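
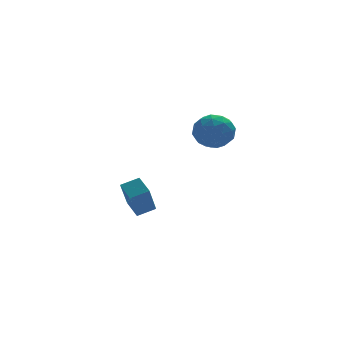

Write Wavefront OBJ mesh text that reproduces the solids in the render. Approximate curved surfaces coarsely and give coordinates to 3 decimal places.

v 2.807 -0.505 3.816
v 3.514 -0.661 2.886
v 2.946 -2.359 4.234
v 3.653 -2.515 3.304
v 4.032 -1.903 4.236
v 3.946 -0.757 3.978
v 2.514 -2.263 3.142
v 2.428 -1.117 2.884
v 3.333 -1.748 2.47
v 4.271 -1.525 3.146
v 2.189 -1.495 3.974
v 3.127 -1.272 4.65
v 3.148 -0.42 3.314
v 3.312 -2.6 3.806
v 3.535 -2.24 4.353
v 3.95 -2.332 3.807
v 3.402 -0.477 3.956
v 3.818 -0.569 3.41
v 4.122 -1.298 4.203
v 2.642 -2.451 3.71
v 3.058 -2.543 3.164
v 2.51 -0.688 3.313
v 2.925 -0.78 2.767
v 2.338 -1.722 2.917
v 3.457 -1.151 2.524
v 3.539 -2.241 2.769
v 2.869 -2.093 2.674
v 2.819 -1.419 2.522
v 4.009 -1.02 2.921
v 4.09 -2.11 3.167
v 4.313 -1.75 3.714
v 4.263 -1.076 3.562
v 3.902 -1.659 2.676
v 2.37 -0.91 3.953
v 2.451 -2 4.199
v 2.197 -1.944 3.558
v 2.147 -1.27 3.406
v 2.921 -0.779 4.351
v 3.003 -1.869 4.596
v 3.641 -1.601 4.598
v 3.591 -0.927 4.446
v 2.558 -1.361 4.444
v 1.034 2.501 -1.893
v 0.828 3.653 -1.349
v -0.035 2.498 -2.291
v -0.24 3.65 -1.747
v 1.7 3.47 -3.693
v 1.495 4.622 -3.149
v 0.632 3.467 -4.091
v 0.426 4.619 -3.547
f 1 38 17
f 38 12 41
f 17 41 6
f 38 41 17
f 1 17 13
f 17 6 18
f 13 18 2
f 17 18 13
f 1 13 22
f 13 2 23
f 22 23 8
f 13 23 22
f 1 22 34
f 22 8 37
f 34 37 11
f 22 37 34
f 1 34 38
f 34 11 42
f 38 42 12
f 34 42 38
f 2 18 29
f 18 6 32
f 29 32 10
f 18 32 29
f 6 41 19
f 41 12 40
f 19 40 5
f 41 40 19
f 12 42 39
f 42 11 35
f 39 35 3
f 42 35 39
f 11 37 36
f 37 8 24
f 36 24 7
f 37 24 36
f 8 23 28
f 23 2 25
f 28 25 9
f 23 25 28
f 4 30 16
f 30 10 31
f 16 31 5
f 30 31 16
f 4 16 14
f 16 5 15
f 14 15 3
f 16 15 14
f 4 14 21
f 14 3 20
f 21 20 7
f 14 20 21
f 4 21 26
f 21 7 27
f 26 27 9
f 21 27 26
f 4 26 30
f 26 9 33
f 30 33 10
f 26 33 30
f 5 31 19
f 31 10 32
f 19 32 6
f 31 32 19
f 3 15 39
f 15 5 40
f 39 40 12
f 15 40 39
f 7 20 36
f 20 3 35
f 36 35 11
f 20 35 36
f 9 27 28
f 27 7 24
f 28 24 8
f 27 24 28
f 10 33 29
f 33 9 25
f 29 25 2
f 33 25 29
f 44 46 43
f 47 44 43
f 43 46 45
f 45 47 43
f 44 50 46
f 48 44 47
f 48 50 44
f 46 50 45
f 49 47 45
f 45 50 49
f 49 48 47
f 50 48 49



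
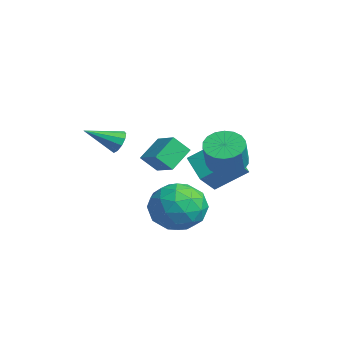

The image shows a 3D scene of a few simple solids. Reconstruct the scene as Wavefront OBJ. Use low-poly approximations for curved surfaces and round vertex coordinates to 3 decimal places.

v 3.246 2.208 -0.212
v 3.724 2.909 -0.267
v 4.471 2.493 0.916
v 3.994 1.792 0.972
v 3.437 3.02 -0.047
v 4.184 2.604 1.137
v 3.112 2.97 0.141
v 3.859 2.554 1.324
v 2.814 2.769 0.259
v 3.561 2.353 1.442
v 2.601 2.457 0.283
v 3.349 2.041 1.466
v 2.517 2.095 0.21
v 3.264 1.68 1.393
v 2.576 1.756 0.053
v 3.324 1.341 1.236
v 2.769 1.507 -0.156
v 3.516 1.091 1.027
v 3.056 1.396 -0.377
v 3.803 0.98 0.807
v 3.381 1.446 -0.564
v 4.128 1.03 0.619
v 3.679 1.647 -0.682
v 4.426 1.231 0.501
v 3.891 1.959 -0.706
v 4.639 1.543 0.477
v 3.976 2.32 -0.633
v 4.723 1.905 0.55
v 3.916 2.659 -0.476
v 4.664 2.244 0.707
v -1.352 -0.787 -0.414
v -1.162 -0.541 0.111
v -1.548 -2.233 0.334
v -1.537 -0.5 0.092
v -1.841 -0.569 -0.121
v -1.958 -0.721 -0.445
v -1.844 -0.898 -0.758
v -1.542 -1.033 -0.939
v -1.168 -1.074 -0.92
v -0.864 -1.005 -0.708
v -0.747 -0.853 -0.384
v -0.861 -0.676 -0.071
v 0.042 2.292 -1.788
v 0.573 1.476 -0.912
v 0.469 3.609 -0.818
v 1 2.792 0.058
v 1.36 2.388 -2.498
v 1.891 1.571 -1.622
v 1.787 3.704 -1.528
v 2.318 2.888 -0.652
v 0.988 0.067 -1.275
v 0.874 -0.605 -0.544
v 0.474 0.993 -0.504
v 0.36 0.32 0.227
v 2.12 0.34 -0.847
v 2.006 -0.333 -0.116
v 1.606 1.265 -0.076
v 1.492 0.593 0.655
v 2.882 1.018 -1.882
v 3.671 1.136 -2.861
v 3.309 -0.976 -1.779
v 4.098 -0.858 -2.758
v 4.39 -0.338 -1.645
v 4.126 0.894 -1.709
v 2.854 -0.734 -2.931
v 2.59 0.498 -2.995
v 3.653 0.054 -3.509
v 4.602 0.298 -2.714
v 2.378 -0.138 -1.926
v 3.327 0.106 -1.131
v 3.239 1.252 -2.381
v 3.741 -1.092 -2.259
v 3.913 -0.787 -1.606
v 4.376 -0.717 -2.181
v 3.507 1.11 -1.704
v 3.97 1.179 -2.279
v 4.393 0.312 -1.564
v 3.01 -1.019 -2.361
v 3.473 -0.95 -2.936
v 2.604 0.877 -2.459
v 3.067 0.947 -3.034
v 2.587 -0.152 -3.076
v 3.692 0.685 -3.336
v 3.943 -0.487 -3.276
v 3.212 -0.414 -3.378
v 3.057 0.31 -3.415
v 4.25 0.829 -2.869
v 4.501 -0.343 -2.809
v 4.673 -0.038 -2.155
v 4.518 0.686 -2.192
v 4.24 0.193 -3.25
v 2.479 0.503 -1.831
v 2.73 -0.669 -1.771
v 2.462 -0.526 -2.448
v 2.307 0.198 -2.485
v 3.037 0.647 -1.364
v 3.288 -0.525 -1.304
v 3.923 -0.15 -1.225
v 3.768 0.574 -1.262
v 2.74 -0.033 -1.39
f 2 1 5
f 2 5 3
f 3 5 6
f 3 6 4
f 5 1 7
f 5 7 6
f 6 7 8
f 6 8 4
f 7 1 9
f 7 9 8
f 8 9 10
f 8 10 4
f 9 1 11
f 9 11 10
f 10 11 12
f 10 12 4
f 11 1 13
f 11 13 12
f 12 13 14
f 12 14 4
f 13 1 15
f 13 15 14
f 14 15 16
f 14 16 4
f 15 1 17
f 15 17 16
f 16 17 18
f 16 18 4
f 17 1 19
f 17 19 18
f 18 19 20
f 18 20 4
f 19 1 21
f 19 21 20
f 20 21 22
f 20 22 4
f 21 1 23
f 21 23 22
f 22 23 24
f 22 24 4
f 23 1 25
f 23 25 24
f 24 25 26
f 24 26 4
f 25 1 27
f 25 27 26
f 26 27 28
f 26 28 4
f 27 1 29
f 27 29 28
f 28 29 30
f 28 30 4
f 29 1 2
f 29 2 30
f 30 2 3
f 30 3 4
f 32 31 34
f 32 34 33
f 34 31 35
f 34 35 33
f 35 31 36
f 35 36 33
f 36 31 37
f 36 37 33
f 37 31 38
f 37 38 33
f 38 31 39
f 38 39 33
f 39 31 40
f 39 40 33
f 40 31 41
f 40 41 33
f 41 31 42
f 41 42 33
f 42 31 32
f 42 32 33
f 44 46 43
f 47 44 43
f 43 46 45
f 45 47 43
f 44 50 46
f 48 44 47
f 48 50 44
f 46 50 45
f 49 47 45
f 45 50 49
f 49 48 47
f 50 48 49
f 52 54 51
f 55 52 51
f 51 54 53
f 53 55 51
f 52 58 54
f 56 52 55
f 56 58 52
f 54 58 53
f 57 55 53
f 53 58 57
f 57 56 55
f 58 56 57
f 59 96 75
f 96 70 99
f 75 99 64
f 96 99 75
f 59 75 71
f 75 64 76
f 71 76 60
f 75 76 71
f 59 71 80
f 71 60 81
f 80 81 66
f 71 81 80
f 59 80 92
f 80 66 95
f 92 95 69
f 80 95 92
f 59 92 96
f 92 69 100
f 96 100 70
f 92 100 96
f 60 76 87
f 76 64 90
f 87 90 68
f 76 90 87
f 64 99 77
f 99 70 98
f 77 98 63
f 99 98 77
f 70 100 97
f 100 69 93
f 97 93 61
f 100 93 97
f 69 95 94
f 95 66 82
f 94 82 65
f 95 82 94
f 66 81 86
f 81 60 83
f 86 83 67
f 81 83 86
f 62 88 74
f 88 68 89
f 74 89 63
f 88 89 74
f 62 74 72
f 74 63 73
f 72 73 61
f 74 73 72
f 62 72 79
f 72 61 78
f 79 78 65
f 72 78 79
f 62 79 84
f 79 65 85
f 84 85 67
f 79 85 84
f 62 84 88
f 84 67 91
f 88 91 68
f 84 91 88
f 63 89 77
f 89 68 90
f 77 90 64
f 89 90 77
f 61 73 97
f 73 63 98
f 97 98 70
f 73 98 97
f 65 78 94
f 78 61 93
f 94 93 69
f 78 93 94
f 67 85 86
f 85 65 82
f 86 82 66
f 85 82 86
f 68 91 87
f 91 67 83
f 87 83 60
f 91 83 87



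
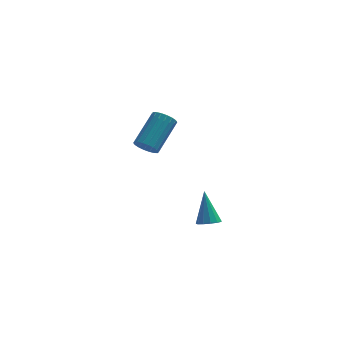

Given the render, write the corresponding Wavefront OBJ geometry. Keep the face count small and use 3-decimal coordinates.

v -3.492 2.957 -1.231
v -2.915 2.92 -1.625
v -1.971 4.386 -0.384
v -2.548 4.423 0.011
v -3.08 3.144 -1.765
v -2.137 4.61 -0.523
v -3.326 3.332 -1.799
v -2.383 4.798 -0.557
v -3.606 3.445 -1.72
v -2.663 4.911 -0.478
v -3.863 3.461 -1.544
v -2.919 4.927 -0.303
v -4.046 3.378 -1.306
v -3.103 4.844 -0.065
v -4.119 3.211 -1.054
v -3.176 4.677 0.188
v -4.069 2.994 -0.836
v -3.125 4.46 0.405
v -3.903 2.77 -0.697
v -2.96 4.236 0.545
v -3.657 2.582 -0.663
v -2.714 4.048 0.579
v -3.377 2.469 -0.742
v -2.434 3.935 0.5
v -3.121 2.453 -0.917
v -2.177 3.919 0.324
v -2.937 2.536 -1.155
v -1.994 4.002 0.086
v -2.864 2.703 -1.408
v -1.921 4.169 -0.166
v -0.551 -2.69 -2.79
v -0.166 -3.088 -2.511
v -0.749 -1.77 -1.21
v 0.033 -2.83 -2.636
v 0.047 -2.527 -2.81
v -0.129 -2.277 -2.978
v -0.439 -2.157 -3.087
v -0.785 -2.207 -3.101
v -1.056 -2.41 -3.017
v -1.167 -2.702 -2.86
v -1.083 -2.991 -2.682
v -0.829 -3.183 -2.538
v -0.488 -3.22 -2.474
f 2 1 5
f 2 5 3
f 3 5 6
f 3 6 4
f 5 1 7
f 5 7 6
f 6 7 8
f 6 8 4
f 7 1 9
f 7 9 8
f 8 9 10
f 8 10 4
f 9 1 11
f 9 11 10
f 10 11 12
f 10 12 4
f 11 1 13
f 11 13 12
f 12 13 14
f 12 14 4
f 13 1 15
f 13 15 14
f 14 15 16
f 14 16 4
f 15 1 17
f 15 17 16
f 16 17 18
f 16 18 4
f 17 1 19
f 17 19 18
f 18 19 20
f 18 20 4
f 19 1 21
f 19 21 20
f 20 21 22
f 20 22 4
f 21 1 23
f 21 23 22
f 22 23 24
f 22 24 4
f 23 1 25
f 23 25 24
f 24 25 26
f 24 26 4
f 25 1 27
f 25 27 26
f 26 27 28
f 26 28 4
f 27 1 29
f 27 29 28
f 28 29 30
f 28 30 4
f 29 1 2
f 29 2 30
f 30 2 3
f 30 3 4
f 32 31 34
f 32 34 33
f 34 31 35
f 34 35 33
f 35 31 36
f 35 36 33
f 36 31 37
f 36 37 33
f 37 31 38
f 37 38 33
f 38 31 39
f 38 39 33
f 39 31 40
f 39 40 33
f 40 31 41
f 40 41 33
f 41 31 42
f 41 42 33
f 42 31 43
f 42 43 33
f 43 31 32
f 43 32 33



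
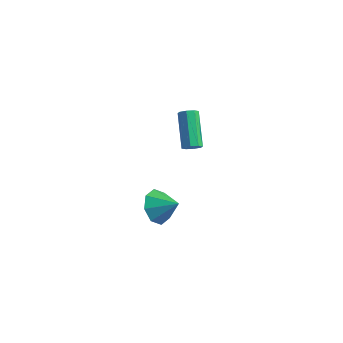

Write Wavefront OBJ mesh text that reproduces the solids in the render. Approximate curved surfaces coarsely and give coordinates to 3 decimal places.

v 0.333 1.825 2.001
v 0.804 2.068 2.106
v -0.202 3.479 3.345
v -0.673 3.235 3.239
v 0.615 2.225 1.773
v -0.391 3.636 3.012
v 0.261 2.148 1.574
v -0.745 3.559 2.813
v -0.051 1.881 1.625
v -1.056 3.292 2.864
v -0.138 1.581 1.895
v -1.144 2.992 3.134
v 0.051 1.424 2.228
v -0.955 2.835 3.467
v 0.405 1.501 2.427
v -0.601 2.912 3.666
v 0.716 1.768 2.376
v -0.289 3.179 3.615
v 1.417 -3.594 2.629
v 1.955 -3.395 1.811
v 2.503 -3.486 3.371
v 1.671 -2.763 2.135
v 1.238 -2.618 2.749
v 0.909 -3.044 3.293
v 0.878 -3.793 3.448
v 1.162 -4.425 3.123
v 1.596 -4.571 2.51
v 1.924 -4.144 1.966
f 2 1 5
f 2 5 3
f 3 5 6
f 3 6 4
f 5 1 7
f 5 7 6
f 6 7 8
f 6 8 4
f 7 1 9
f 7 9 8
f 8 9 10
f 8 10 4
f 9 1 11
f 9 11 10
f 10 11 12
f 10 12 4
f 11 1 13
f 11 13 12
f 12 13 14
f 12 14 4
f 13 1 15
f 13 15 14
f 14 15 16
f 14 16 4
f 15 1 17
f 15 17 16
f 16 17 18
f 16 18 4
f 17 1 2
f 17 2 18
f 18 2 3
f 18 3 4
f 20 19 22
f 20 22 21
f 22 19 23
f 22 23 21
f 23 19 24
f 23 24 21
f 24 19 25
f 24 25 21
f 25 19 26
f 25 26 21
f 26 19 27
f 26 27 21
f 27 19 28
f 27 28 21
f 28 19 20
f 28 20 21



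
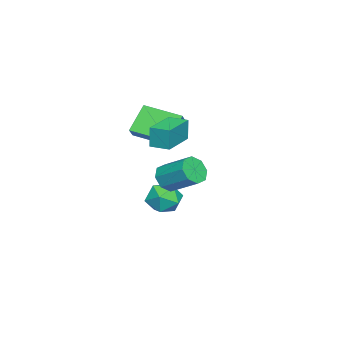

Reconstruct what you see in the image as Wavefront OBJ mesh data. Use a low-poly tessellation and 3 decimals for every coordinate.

v 2.217 -1.792 2.442
v 2.183 -1.789 3.582
v 2.318 -0.817 2.442
v 2.284 -0.814 3.582
v 4.076 -1.986 2.498
v 4.042 -1.983 3.638
v 4.177 -1.011 2.498
v 4.143 -1.008 3.638
v -0.929 -2.674 -2.377
v -0.061 -3.075 -2.732
v -1.739 -3.265 -3.688
v -0.871 -3.666 -4.043
v -1.305 -4.051 -3.204
v -0.804 -3.686 -2.394
v -0.996 -2.654 -4.026
v -0.495 -2.289 -3.216
v -0.102 -3.063 -3.751
v -0.294 -3.926 -3.244
v -1.506 -2.414 -3.176
v -1.698 -3.277 -2.669
v 0.428 -3.5 3.103
v 1.1 -3.404 3.694
v 0.498 -1.59 2.714
v 1.17 -1.494 3.305
v 1.53 -3.786 1.895
v 2.202 -3.69 2.486
v 1.6 -1.876 1.506
v 2.272 -1.78 2.097
v -2.094 -3.877 1.11
v -1.728 -3.776 0.583
v -1.606 -2.923 1.63
v -2.165 -3.54 0.559
v -2.56 -3.501 0.858
v -2.682 -3.682 1.305
v -2.46 -3.977 1.638
v -2.023 -4.214 1.661
v -1.627 -4.253 1.362
v -1.505 -4.071 0.915
v 3.186 -1.466 0.225
v 3.946 -1.51 -0.02
v 4.315 -0.098 0.87
v 3.554 -0.054 1.115
v 3.597 -1.18 -0.399
v 3.965 0.232 0.491
v 3.006 -1.017 -0.413
v 3.375 0.395 0.478
v 2.521 -1.118 -0.053
v 2.89 0.295 0.838
v 2.425 -1.422 0.47
v 2.794 -0.01 1.36
v 2.775 -1.752 0.849
v 3.143 -0.34 1.739
v 3.365 -1.915 0.862
v 3.734 -0.503 1.753
v 3.85 -1.815 0.502
v 4.219 -0.402 1.393
f 2 4 1
f 5 2 1
f 1 4 3
f 3 5 1
f 2 8 4
f 6 2 5
f 6 8 2
f 4 8 3
f 7 5 3
f 3 8 7
f 7 6 5
f 8 6 7
f 9 20 14
f 9 14 10
f 9 10 16
f 9 16 19
f 9 19 20
f 10 14 18
f 14 20 13
f 20 19 11
f 19 16 15
f 16 10 17
f 12 18 13
f 12 13 11
f 12 11 15
f 12 15 17
f 12 17 18
f 13 18 14
f 11 13 20
f 15 11 19
f 17 15 16
f 18 17 10
f 22 24 21
f 25 22 21
f 21 24 23
f 23 25 21
f 22 28 24
f 26 22 25
f 26 28 22
f 24 28 23
f 27 25 23
f 23 28 27
f 27 26 25
f 28 26 27
f 30 29 32
f 30 32 31
f 32 29 33
f 32 33 31
f 33 29 34
f 33 34 31
f 34 29 35
f 34 35 31
f 35 29 36
f 35 36 31
f 36 29 37
f 36 37 31
f 37 29 38
f 37 38 31
f 38 29 30
f 38 30 31
f 40 39 43
f 40 43 41
f 41 43 44
f 41 44 42
f 43 39 45
f 43 45 44
f 44 45 46
f 44 46 42
f 45 39 47
f 45 47 46
f 46 47 48
f 46 48 42
f 47 39 49
f 47 49 48
f 48 49 50
f 48 50 42
f 49 39 51
f 49 51 50
f 50 51 52
f 50 52 42
f 51 39 53
f 51 53 52
f 52 53 54
f 52 54 42
f 53 39 55
f 53 55 54
f 54 55 56
f 54 56 42
f 55 39 40
f 55 40 56
f 56 40 41
f 56 41 42



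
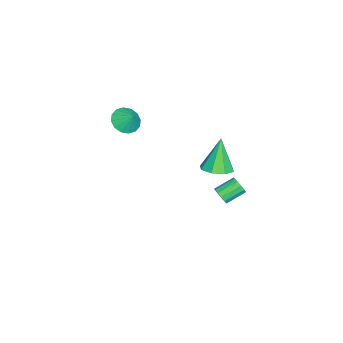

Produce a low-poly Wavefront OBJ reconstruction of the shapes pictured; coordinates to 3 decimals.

v -1.357 -3.994 2.715
v -0.686 -3.648 2.122
v -0.963 -3.406 3.505
v -1.069 -3.334 2.08
v -1.53 -3.197 2.208
v -1.944 -3.274 2.472
v -2.201 -3.543 2.801
v -2.231 -3.933 3.108
v -2.028 -4.34 3.309
v -1.645 -4.653 3.351
v -1.185 -4.79 3.223
v -0.771 -4.714 2.959
v -0.514 -4.445 2.63
v -0.483 -4.054 2.323
v 2.59 2.453 2.849
v 3.304 3.09 3.104
v 1.83 2.487 4.891
v 2.676 3.439 2.865
v 1.998 3.212 2.616
v 1.666 2.539 2.503
v 1.876 1.817 2.593
v 2.504 1.467 2.833
v 3.183 1.695 3.082
v 3.514 2.367 3.194
v -2.759 1.423 -4.278
v -2.433 1.347 -3.721
v -3.255 2.341 -3.104
v -3.581 2.417 -3.662
v -2.257 1.608 -3.908
v -3.08 2.602 -3.292
v -2.241 1.811 -4.213
v -3.064 2.805 -3.597
v -2.389 1.89 -4.539
v -3.212 2.884 -3.922
v -2.655 1.821 -4.781
v -3.477 2.815 -4.165
v -2.953 1.626 -4.864
v -3.776 2.62 -4.248
v -3.19 1.366 -4.761
v -4.012 2.36 -4.145
v -3.29 1.124 -4.505
v -4.112 2.118 -3.888
v -3.221 0.977 -4.177
v -4.044 1.971 -3.56
v -3.005 0.972 -3.881
v -3.828 1.966 -3.264
v -2.712 1.11 -3.711
v -3.534 2.104 -3.094
f 2 1 4
f 2 4 3
f 4 1 5
f 4 5 3
f 5 1 6
f 5 6 3
f 6 1 7
f 6 7 3
f 7 1 8
f 7 8 3
f 8 1 9
f 8 9 3
f 9 1 10
f 9 10 3
f 10 1 11
f 10 11 3
f 11 1 12
f 11 12 3
f 12 1 13
f 12 13 3
f 13 1 14
f 13 14 3
f 14 1 2
f 14 2 3
f 16 15 18
f 16 18 17
f 18 15 19
f 18 19 17
f 19 15 20
f 19 20 17
f 20 15 21
f 20 21 17
f 21 15 22
f 21 22 17
f 22 15 23
f 22 23 17
f 23 15 24
f 23 24 17
f 24 15 16
f 24 16 17
f 26 25 29
f 26 29 27
f 27 29 30
f 27 30 28
f 29 25 31
f 29 31 30
f 30 31 32
f 30 32 28
f 31 25 33
f 31 33 32
f 32 33 34
f 32 34 28
f 33 25 35
f 33 35 34
f 34 35 36
f 34 36 28
f 35 25 37
f 35 37 36
f 36 37 38
f 36 38 28
f 37 25 39
f 37 39 38
f 38 39 40
f 38 40 28
f 39 25 41
f 39 41 40
f 40 41 42
f 40 42 28
f 41 25 43
f 41 43 42
f 42 43 44
f 42 44 28
f 43 25 45
f 43 45 44
f 44 45 46
f 44 46 28
f 45 25 47
f 45 47 46
f 46 47 48
f 46 48 28
f 47 25 26
f 47 26 48
f 48 26 27
f 48 27 28



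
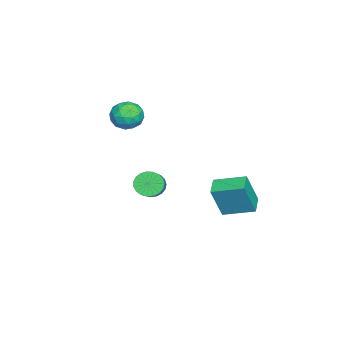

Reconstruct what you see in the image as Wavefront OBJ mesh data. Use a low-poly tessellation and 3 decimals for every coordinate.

v 0.907 2.213 -3.973
v 1.378 1.734 -2.185
v 0.826 3.828 -3.519
v 1.297 3.35 -1.731
v 1.923 2.33 -4.209
v 2.394 1.852 -2.421
v 1.842 3.946 -3.755
v 2.313 3.467 -1.967
v 3.243 -0.832 -1.828
v 3.561 -0.492 -2.39
v 4.595 -0.308 -1.694
v 4.277 -0.648 -1.132
v 3.424 -0.262 -2.247
v 4.458 -0.078 -1.551
v 3.255 -0.131 -2.031
v 4.289 0.053 -1.335
v 3.084 -0.121 -1.781
v 4.118 0.063 -1.084
v 2.941 -0.234 -1.538
v 3.975 -0.05 -0.842
v 2.85 -0.451 -1.346
v 3.884 -0.266 -0.649
v 2.827 -0.733 -1.237
v 3.861 -0.549 -0.54
v 2.876 -1.032 -1.23
v 3.91 -0.848 -0.534
v 2.988 -1.297 -1.327
v 4.022 -1.113 -0.63
v 3.145 -1.482 -1.51
v 4.178 -1.298 -0.814
v 3.318 -1.554 -1.749
v 4.352 -1.37 -1.052
v 3.479 -1.501 -2.001
v 4.512 -1.317 -1.304
v 3.598 -1.333 -2.223
v 4.632 -1.149 -1.527
v 3.657 -1.078 -2.377
v 4.691 -0.894 -1.681
v 3.644 -0.78 -2.436
v 4.677 -0.596 -1.74
v -0.737 -2.469 -0.069
v -0.194 -2.723 0.636
v -1.546 -3.717 0.104
v -1.003 -3.971 0.809
v -1.572 -3.247 0.9
v -1.072 -2.475 0.793
v -0.668 -3.965 -0.053
v -0.168 -3.193 -0.16
v -0.152 -3.647 0.646
v -0.71 -3.203 1.235
v -1.03 -3.237 -0.495
v -1.588 -2.793 0.094
v -0.395 -2.486 0.268
v -1.345 -3.954 0.472
v -1.68 -3.528 0.525
v -1.361 -3.677 0.94
v -0.911 -2.341 0.36
v -0.592 -2.49 0.775
v -1.401 -2.798 0.93
v -1.148 -3.95 -0.035
v -0.829 -4.099 0.38
v -0.379 -2.763 -0.2
v -0.06 -2.912 0.215
v -0.339 -3.642 -0.19
v -0.051 -3.179 0.689
v -0.526 -3.912 0.791
v -0.329 -3.909 0.284
v -0.035 -3.455 0.221
v -0.379 -2.918 1.035
v -0.854 -3.651 1.137
v -1.189 -3.226 1.19
v -0.895 -2.772 1.127
v -0.354 -3.461 1.041
v -0.886 -2.789 -0.397
v -1.361 -3.522 -0.295
v -0.845 -3.668 -0.387
v -0.551 -3.214 -0.45
v -1.214 -2.528 -0.051
v -1.689 -3.261 0.051
v -1.705 -2.985 0.519
v -1.411 -2.531 0.456
v -1.386 -2.979 -0.301
f 2 4 1
f 5 2 1
f 1 4 3
f 3 5 1
f 2 8 4
f 6 2 5
f 6 8 2
f 4 8 3
f 7 5 3
f 3 8 7
f 7 6 5
f 8 6 7
f 10 9 13
f 10 13 11
f 11 13 14
f 11 14 12
f 13 9 15
f 13 15 14
f 14 15 16
f 14 16 12
f 15 9 17
f 15 17 16
f 16 17 18
f 16 18 12
f 17 9 19
f 17 19 18
f 18 19 20
f 18 20 12
f 19 9 21
f 19 21 20
f 20 21 22
f 20 22 12
f 21 9 23
f 21 23 22
f 22 23 24
f 22 24 12
f 23 9 25
f 23 25 24
f 24 25 26
f 24 26 12
f 25 9 27
f 25 27 26
f 26 27 28
f 26 28 12
f 27 9 29
f 27 29 28
f 28 29 30
f 28 30 12
f 29 9 31
f 29 31 30
f 30 31 32
f 30 32 12
f 31 9 33
f 31 33 32
f 32 33 34
f 32 34 12
f 33 9 35
f 33 35 34
f 34 35 36
f 34 36 12
f 35 9 37
f 35 37 36
f 36 37 38
f 36 38 12
f 37 9 39
f 37 39 38
f 38 39 40
f 38 40 12
f 39 9 10
f 39 10 40
f 40 10 11
f 40 11 12
f 41 78 57
f 78 52 81
f 57 81 46
f 78 81 57
f 41 57 53
f 57 46 58
f 53 58 42
f 57 58 53
f 41 53 62
f 53 42 63
f 62 63 48
f 53 63 62
f 41 62 74
f 62 48 77
f 74 77 51
f 62 77 74
f 41 74 78
f 74 51 82
f 78 82 52
f 74 82 78
f 42 58 69
f 58 46 72
f 69 72 50
f 58 72 69
f 46 81 59
f 81 52 80
f 59 80 45
f 81 80 59
f 52 82 79
f 82 51 75
f 79 75 43
f 82 75 79
f 51 77 76
f 77 48 64
f 76 64 47
f 77 64 76
f 48 63 68
f 63 42 65
f 68 65 49
f 63 65 68
f 44 70 56
f 70 50 71
f 56 71 45
f 70 71 56
f 44 56 54
f 56 45 55
f 54 55 43
f 56 55 54
f 44 54 61
f 54 43 60
f 61 60 47
f 54 60 61
f 44 61 66
f 61 47 67
f 66 67 49
f 61 67 66
f 44 66 70
f 66 49 73
f 70 73 50
f 66 73 70
f 45 71 59
f 71 50 72
f 59 72 46
f 71 72 59
f 43 55 79
f 55 45 80
f 79 80 52
f 55 80 79
f 47 60 76
f 60 43 75
f 76 75 51
f 60 75 76
f 49 67 68
f 67 47 64
f 68 64 48
f 67 64 68
f 50 73 69
f 73 49 65
f 69 65 42
f 73 65 69



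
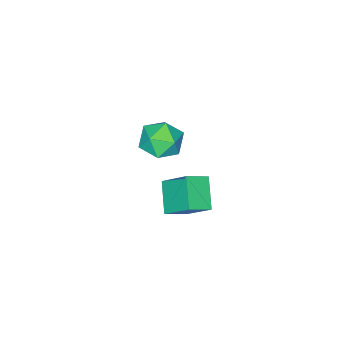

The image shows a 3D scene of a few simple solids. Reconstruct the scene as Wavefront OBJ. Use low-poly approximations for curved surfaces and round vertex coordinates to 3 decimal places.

v 3.557 1.687 -0.371
v 3.416 2.911 0.83
v 2.629 2.055 -0.855
v 2.488 3.279 0.345
v 4.392 2.641 -1.245
v 4.251 3.865 -0.045
v 3.464 3.009 -1.73
v 3.323 4.233 -0.529
v -0.923 -1.366 -2.745
v -0.221 -0.99 -3.51
v 0.161 -2.75 -2.43
v 0.863 -2.374 -3.195
v 0.731 -1.822 -2.248
v 0.06 -0.967 -2.443
v -0.12 -2.773 -3.497
v -0.791 -1.918 -3.692
v 0.275 -1.86 -3.975
v 0.801 -1.272 -3.202
v -0.861 -2.468 -2.738
v -0.335 -1.88 -1.965
f 2 4 1
f 5 2 1
f 1 4 3
f 3 5 1
f 2 8 4
f 6 2 5
f 6 8 2
f 4 8 3
f 7 5 3
f 3 8 7
f 7 6 5
f 8 6 7
f 9 20 14
f 9 14 10
f 9 10 16
f 9 16 19
f 9 19 20
f 10 14 18
f 14 20 13
f 20 19 11
f 19 16 15
f 16 10 17
f 12 18 13
f 12 13 11
f 12 11 15
f 12 15 17
f 12 17 18
f 13 18 14
f 11 13 20
f 15 11 19
f 17 15 16
f 18 17 10



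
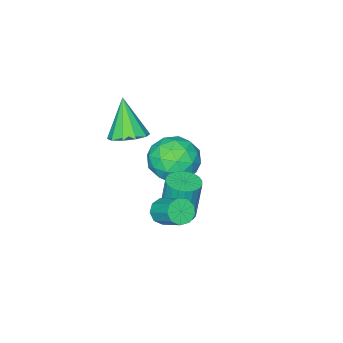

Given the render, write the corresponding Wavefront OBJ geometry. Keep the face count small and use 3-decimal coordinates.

v 3.575 3.055 1.863
v 3.822 2.765 2.231
v 3.931 3.715 2.906
v 3.685 4.005 2.537
v 4.064 2.902 1.999
v 4.174 3.852 2.673
v 4.077 3.111 1.703
v 4.187 4.061 2.377
v 3.856 3.293 1.482
v 3.965 4.243 2.156
v 3.503 3.365 1.439
v 3.612 4.314 2.113
v 3.184 3.291 1.594
v 3.293 4.241 2.269
v 3.048 3.107 1.876
v 3.157 4.057 2.55
v 3.159 2.899 2.151
v 3.268 3.848 2.825
v 3.464 2.764 2.291
v 3.574 3.713 2.966
v -0.706 0.249 -0.445
v 0.141 0.401 0.16
v -0.761 -1.381 0.04
v 0.086 -1.229 0.645
v -0.831 -0.783 0.902
v -0.797 0.225 0.602
v 0.177 -1.205 -0.402
v 0.211 -0.197 -0.702
v 0.686 -0.498 0.186
v 0.064 -0.237 0.992
v -0.684 -0.743 -0.792
v -1.306 -0.482 0.014
v -0.278 0.468 -0.185
v -0.342 -1.448 0.385
v -0.881 -1.185 0.536
v -0.383 -1.096 0.892
v -0.829 0.365 0.075
v -0.331 0.454 0.43
v -0.902 -0.242 0.867
v -0.289 -1.434 -0.23
v 0.209 -1.345 0.125
v -0.237 0.116 -0.692
v 0.261 0.205 -0.336
v 0.282 -0.738 -0.667
v 0.541 0.029 0.186
v 0.508 -0.929 0.471
v 0.562 -0.915 -0.144
v 0.582 -0.323 -0.321
v 0.175 0.182 0.66
v 0.142 -0.776 0.945
v -0.397 -0.513 1.096
v -0.377 0.079 0.92
v 0.495 -0.346 0.675
v -0.762 -0.204 -0.745
v -0.795 -1.162 -0.46
v -0.243 -1.059 -0.72
v -0.223 -0.467 -0.896
v -1.128 -0.051 -0.271
v -1.161 -1.009 0.014
v -1.202 -0.657 0.521
v -1.182 -0.065 0.344
v -1.115 -0.634 -0.475
v 1.88 1.971 0.002
v 2.515 2.014 0.067
v 2.335 2.132 1.743
v 1.7 2.089 1.678
v 2.445 2.27 0.041
v 2.265 2.388 1.718
v 2.277 2.473 0.009
v 2.097 2.591 1.685
v 2.04 2.59 -0.025
v 1.86 2.708 1.652
v 1.775 2.6 -0.054
v 1.595 2.718 1.623
v 1.529 2.501 -0.073
v 1.349 2.619 1.603
v 1.344 2.31 -0.08
v 1.164 2.428 1.597
v 1.251 2.061 -0.072
v 1.071 2.179 1.604
v 1.267 1.796 -0.052
v 1.087 1.914 1.625
v 1.389 1.562 -0.022
v 1.209 1.68 1.654
v 1.596 1.398 0.012
v 1.416 1.516 1.688
v 1.852 1.333 0.044
v 1.672 1.451 1.72
v 2.113 1.379 0.069
v 1.933 1.497 1.745
v 2.334 1.527 0.082
v 2.154 1.645 1.758
v 2.476 1.751 0.081
v 2.296 1.869 1.758
v 2.338 0.023 3.218
v 2.922 -0.427 3.157
v 1.962 -0.663 4.682
v 3.058 -0.047 3.37
v 2.92 0.361 3.525
v 2.559 0.639 3.563
v 2.114 0.682 3.469
v 1.754 0.473 3.279
v 1.617 0.093 3.066
v 1.755 -0.314 2.91
v 2.116 -0.593 2.873
v 2.562 -0.636 2.967
f 2 1 5
f 2 5 3
f 3 5 6
f 3 6 4
f 5 1 7
f 5 7 6
f 6 7 8
f 6 8 4
f 7 1 9
f 7 9 8
f 8 9 10
f 8 10 4
f 9 1 11
f 9 11 10
f 10 11 12
f 10 12 4
f 11 1 13
f 11 13 12
f 12 13 14
f 12 14 4
f 13 1 15
f 13 15 14
f 14 15 16
f 14 16 4
f 15 1 17
f 15 17 16
f 16 17 18
f 16 18 4
f 17 1 19
f 17 19 18
f 18 19 20
f 18 20 4
f 19 1 2
f 19 2 20
f 20 2 3
f 20 3 4
f 21 58 37
f 58 32 61
f 37 61 26
f 58 61 37
f 21 37 33
f 37 26 38
f 33 38 22
f 37 38 33
f 21 33 42
f 33 22 43
f 42 43 28
f 33 43 42
f 21 42 54
f 42 28 57
f 54 57 31
f 42 57 54
f 21 54 58
f 54 31 62
f 58 62 32
f 54 62 58
f 22 38 49
f 38 26 52
f 49 52 30
f 38 52 49
f 26 61 39
f 61 32 60
f 39 60 25
f 61 60 39
f 32 62 59
f 62 31 55
f 59 55 23
f 62 55 59
f 31 57 56
f 57 28 44
f 56 44 27
f 57 44 56
f 28 43 48
f 43 22 45
f 48 45 29
f 43 45 48
f 24 50 36
f 50 30 51
f 36 51 25
f 50 51 36
f 24 36 34
f 36 25 35
f 34 35 23
f 36 35 34
f 24 34 41
f 34 23 40
f 41 40 27
f 34 40 41
f 24 41 46
f 41 27 47
f 46 47 29
f 41 47 46
f 24 46 50
f 46 29 53
f 50 53 30
f 46 53 50
f 25 51 39
f 51 30 52
f 39 52 26
f 51 52 39
f 23 35 59
f 35 25 60
f 59 60 32
f 35 60 59
f 27 40 56
f 40 23 55
f 56 55 31
f 40 55 56
f 29 47 48
f 47 27 44
f 48 44 28
f 47 44 48
f 30 53 49
f 53 29 45
f 49 45 22
f 53 45 49
f 64 63 67
f 64 67 65
f 65 67 68
f 65 68 66
f 67 63 69
f 67 69 68
f 68 69 70
f 68 70 66
f 69 63 71
f 69 71 70
f 70 71 72
f 70 72 66
f 71 63 73
f 71 73 72
f 72 73 74
f 72 74 66
f 73 63 75
f 73 75 74
f 74 75 76
f 74 76 66
f 75 63 77
f 75 77 76
f 76 77 78
f 76 78 66
f 77 63 79
f 77 79 78
f 78 79 80
f 78 80 66
f 79 63 81
f 79 81 80
f 80 81 82
f 80 82 66
f 81 63 83
f 81 83 82
f 82 83 84
f 82 84 66
f 83 63 85
f 83 85 84
f 84 85 86
f 84 86 66
f 85 63 87
f 85 87 86
f 86 87 88
f 86 88 66
f 87 63 89
f 87 89 88
f 88 89 90
f 88 90 66
f 89 63 91
f 89 91 90
f 90 91 92
f 90 92 66
f 91 63 93
f 91 93 92
f 92 93 94
f 92 94 66
f 93 63 64
f 93 64 94
f 94 64 65
f 94 65 66
f 96 95 98
f 96 98 97
f 98 95 99
f 98 99 97
f 99 95 100
f 99 100 97
f 100 95 101
f 100 101 97
f 101 95 102
f 101 102 97
f 102 95 103
f 102 103 97
f 103 95 104
f 103 104 97
f 104 95 105
f 104 105 97
f 105 95 106
f 105 106 97
f 106 95 96
f 106 96 97



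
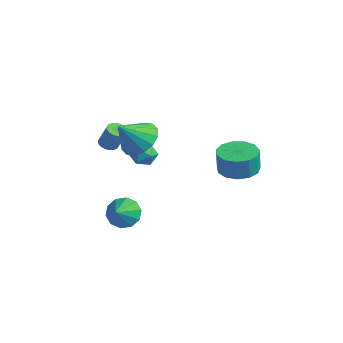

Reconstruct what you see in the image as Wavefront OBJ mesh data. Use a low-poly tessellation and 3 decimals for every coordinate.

v -2.458 1.022 -0.385
v -1.872 0.798 0.057
v -2.188 0.122 -1.197
v -1.602 -0.102 -0.755
v -2.325 -0.206 -0.517
v -2.491 0.351 -0.015
v -1.569 0.569 -1.125
v -1.735 1.126 -0.623
v -1.323 0.519 -0.4
v -1.79 0.039 -0.024
v -2.27 0.881 -1.116
v -2.737 0.401 -0.74
v -2.176 -1.394 0.612
v -1.726 -1.586 0.409
v -1.133 -1.417 1.565
v -1.584 -1.226 1.768
v -1.708 -1.355 0.366
v -1.116 -1.186 1.522
v -1.784 -1.131 0.372
v -1.191 -0.962 1.528
v -1.937 -0.96 0.426
v -1.344 -0.791 1.582
v -2.137 -0.875 0.516
v -1.545 -0.706 1.672
v -2.345 -0.892 0.625
v -1.753 -0.724 1.781
v -2.52 -1.009 0.732
v -1.928 -0.841 1.888
v -2.627 -1.203 0.815
v -2.034 -1.034 1.971
v -2.644 -1.434 0.858
v -2.052 -1.265 2.014
v -2.569 -1.658 0.852
v -1.976 -1.489 2.008
v -2.416 -1.829 0.798
v -1.823 -1.66 1.954
v -2.215 -1.914 0.708
v -1.623 -1.745 1.864
v -2.007 -1.896 0.599
v -1.415 -1.728 1.755
v -1.832 -1.779 0.492
v -1.24 -1.611 1.648
v 1.687 3.548 -0.706
v 2.528 2.943 -0.877
v 2.674 2.787 0.396
v 1.833 3.392 0.566
v 2.728 3.497 -0.832
v 2.874 3.342 0.441
v 2.598 4.068 -0.747
v 2.744 3.912 0.525
v 2.179 4.474 -0.649
v 2.325 4.318 0.623
v 1.603 4.586 -0.569
v 1.749 4.43 0.703
v 1.054 4.368 -0.533
v 1.2 4.212 0.739
v 0.706 3.89 -0.552
v 0.852 3.734 0.72
v 0.67 3.303 -0.62
v 0.815 3.147 0.653
v 0.956 2.794 -0.715
v 1.102 2.638 0.558
v 1.475 2.525 -0.807
v 1.62 2.369 0.465
v 2.061 2.58 -0.867
v 2.206 2.424 0.405
v -1.251 -1.127 -3.846
v -0.935 -1.476 -4.66
v -0.729 -1.853 -3.334
v -0.556 -1.075 -4.478
v -0.443 -0.694 -4.055
v -0.638 -0.479 -3.552
v -1.066 -0.511 -3.161
v -1.566 -0.778 -3.032
v -1.945 -1.179 -3.215
v -2.058 -1.56 -3.638
v -1.864 -1.776 -4.141
v -1.435 -1.744 -4.532
v 0.748 -1.338 2.179
v 1.392 -1.958 1.555
v 0.772 -2.502 3.361
v 1.745 -1.641 1.86
v 1.832 -1.243 2.25
v 1.628 -0.87 2.621
v 1.188 -0.623 2.874
v 0.63 -0.567 2.94
v 0.104 -0.717 2.802
v -0.249 -1.034 2.497
v -0.335 -1.433 2.107
v -0.131 -1.805 1.736
v 0.308 -2.053 1.483
v 0.866 -2.109 1.417
f 1 12 6
f 1 6 2
f 1 2 8
f 1 8 11
f 1 11 12
f 2 6 10
f 6 12 5
f 12 11 3
f 11 8 7
f 8 2 9
f 4 10 5
f 4 5 3
f 4 3 7
f 4 7 9
f 4 9 10
f 5 10 6
f 3 5 12
f 7 3 11
f 9 7 8
f 10 9 2
f 14 13 17
f 14 17 15
f 15 17 18
f 15 18 16
f 17 13 19
f 17 19 18
f 18 19 20
f 18 20 16
f 19 13 21
f 19 21 20
f 20 21 22
f 20 22 16
f 21 13 23
f 21 23 22
f 22 23 24
f 22 24 16
f 23 13 25
f 23 25 24
f 24 25 26
f 24 26 16
f 25 13 27
f 25 27 26
f 26 27 28
f 26 28 16
f 27 13 29
f 27 29 28
f 28 29 30
f 28 30 16
f 29 13 31
f 29 31 30
f 30 31 32
f 30 32 16
f 31 13 33
f 31 33 32
f 32 33 34
f 32 34 16
f 33 13 35
f 33 35 34
f 34 35 36
f 34 36 16
f 35 13 37
f 35 37 36
f 36 37 38
f 36 38 16
f 37 13 39
f 37 39 38
f 38 39 40
f 38 40 16
f 39 13 41
f 39 41 40
f 40 41 42
f 40 42 16
f 41 13 14
f 41 14 42
f 42 14 15
f 42 15 16
f 44 43 47
f 44 47 45
f 45 47 48
f 45 48 46
f 47 43 49
f 47 49 48
f 48 49 50
f 48 50 46
f 49 43 51
f 49 51 50
f 50 51 52
f 50 52 46
f 51 43 53
f 51 53 52
f 52 53 54
f 52 54 46
f 53 43 55
f 53 55 54
f 54 55 56
f 54 56 46
f 55 43 57
f 55 57 56
f 56 57 58
f 56 58 46
f 57 43 59
f 57 59 58
f 58 59 60
f 58 60 46
f 59 43 61
f 59 61 60
f 60 61 62
f 60 62 46
f 61 43 63
f 61 63 62
f 62 63 64
f 62 64 46
f 63 43 65
f 63 65 64
f 64 65 66
f 64 66 46
f 65 43 44
f 65 44 66
f 66 44 45
f 66 45 46
f 68 67 70
f 68 70 69
f 70 67 71
f 70 71 69
f 71 67 72
f 71 72 69
f 72 67 73
f 72 73 69
f 73 67 74
f 73 74 69
f 74 67 75
f 74 75 69
f 75 67 76
f 75 76 69
f 76 67 77
f 76 77 69
f 77 67 78
f 77 78 69
f 78 67 68
f 78 68 69
f 80 79 82
f 80 82 81
f 82 79 83
f 82 83 81
f 83 79 84
f 83 84 81
f 84 79 85
f 84 85 81
f 85 79 86
f 85 86 81
f 86 79 87
f 86 87 81
f 87 79 88
f 87 88 81
f 88 79 89
f 88 89 81
f 89 79 90
f 89 90 81
f 90 79 91
f 90 91 81
f 91 79 92
f 91 92 81
f 92 79 80
f 92 80 81



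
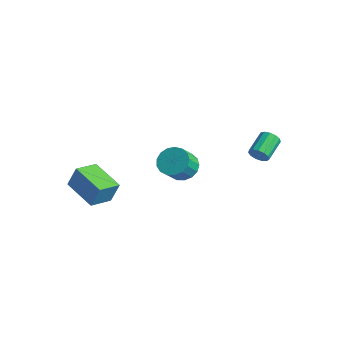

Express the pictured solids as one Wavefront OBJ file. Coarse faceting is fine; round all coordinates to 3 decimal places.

v -2.08 -4.063 -0.901
v -1.772 -3.752 0.259
v -2.21 -2.815 -1.202
v -1.901 -2.504 -0.042
v -0.279 -3.996 -1.398
v 0.03 -3.685 -0.238
v -0.408 -2.748 -1.699
v -0.1 -2.437 -0.539
v 4.186 2.468 1.851
v 4.444 2.75 1.47
v 3.972 3.854 1.968
v 3.714 3.572 2.349
v 4.169 2.684 1.356
v 3.698 3.788 1.854
v 3.9 2.549 1.4
v 3.428 3.654 1.898
v 3.721 2.389 1.587
v 3.25 3.493 2.085
v 3.69 2.253 1.858
v 3.219 3.358 2.356
v 3.816 2.186 2.126
v 3.345 3.29 2.624
v 4.06 2.208 2.307
v 3.588 3.313 2.806
v 4.343 2.313 2.344
v 3.872 3.417 2.842
v 4.577 2.467 2.223
v 4.105 3.571 2.722
v 4.686 2.621 1.985
v 4.214 3.725 2.483
v 4.636 2.727 1.704
v 4.165 3.831 2.202
v -0.484 1.657 -1.281
v 0.177 2.155 -1.013
v 0.425 1.341 -0.111
v -0.236 0.843 -0.379
v -0.149 2.297 -0.795
v 0.099 1.482 0.106
v -0.552 2.292 -0.689
v -0.303 1.477 0.212
v -0.939 2.141 -0.719
v -0.69 1.327 0.183
v -1.222 1.88 -0.877
v -0.973 1.065 0.025
v -1.336 1.567 -1.127
v -1.087 0.753 -0.226
v -1.255 1.275 -1.413
v -1.006 0.461 -0.512
v -0.997 1.071 -1.669
v -0.749 0.257 -0.767
v -0.622 1.001 -1.835
v -0.374 0.187 -0.934
v -0.215 1.081 -1.875
v 0.033 0.267 -0.973
v 0.13 1.293 -1.778
v 0.378 0.479 -0.877
v 0.334 1.589 -1.568
v 0.583 0.775 -0.666
v 0.351 1.9 -1.292
v 0.6 1.086 -0.39
f 2 4 1
f 5 2 1
f 1 4 3
f 3 5 1
f 2 8 4
f 6 2 5
f 6 8 2
f 4 8 3
f 7 5 3
f 3 8 7
f 7 6 5
f 8 6 7
f 10 9 13
f 10 13 11
f 11 13 14
f 11 14 12
f 13 9 15
f 13 15 14
f 14 15 16
f 14 16 12
f 15 9 17
f 15 17 16
f 16 17 18
f 16 18 12
f 17 9 19
f 17 19 18
f 18 19 20
f 18 20 12
f 19 9 21
f 19 21 20
f 20 21 22
f 20 22 12
f 21 9 23
f 21 23 22
f 22 23 24
f 22 24 12
f 23 9 25
f 23 25 24
f 24 25 26
f 24 26 12
f 25 9 27
f 25 27 26
f 26 27 28
f 26 28 12
f 27 9 29
f 27 29 28
f 28 29 30
f 28 30 12
f 29 9 31
f 29 31 30
f 30 31 32
f 30 32 12
f 31 9 10
f 31 10 32
f 32 10 11
f 32 11 12
f 34 33 37
f 34 37 35
f 35 37 38
f 35 38 36
f 37 33 39
f 37 39 38
f 38 39 40
f 38 40 36
f 39 33 41
f 39 41 40
f 40 41 42
f 40 42 36
f 41 33 43
f 41 43 42
f 42 43 44
f 42 44 36
f 43 33 45
f 43 45 44
f 44 45 46
f 44 46 36
f 45 33 47
f 45 47 46
f 46 47 48
f 46 48 36
f 47 33 49
f 47 49 48
f 48 49 50
f 48 50 36
f 49 33 51
f 49 51 50
f 50 51 52
f 50 52 36
f 51 33 53
f 51 53 52
f 52 53 54
f 52 54 36
f 53 33 55
f 53 55 54
f 54 55 56
f 54 56 36
f 55 33 57
f 55 57 56
f 56 57 58
f 56 58 36
f 57 33 59
f 57 59 58
f 58 59 60
f 58 60 36
f 59 33 34
f 59 34 60
f 60 34 35
f 60 35 36



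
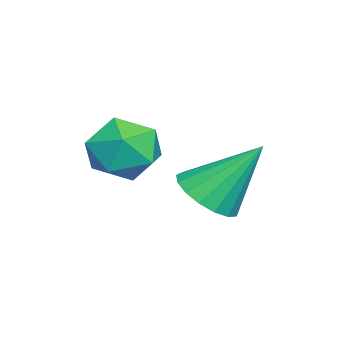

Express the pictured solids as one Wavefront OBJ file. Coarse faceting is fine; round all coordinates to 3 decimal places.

v 0.996 3.134 -3.997
v 1.709 2.811 -3.666
v 0.844 4.286 -2.543
v 1.84 3.12 -3.897
v 1.777 3.432 -4.151
v 1.535 3.675 -4.369
v 1.17 3.795 -4.502
v 0.764 3.764 -4.519
v 0.412 3.588 -4.417
v 0.194 3.308 -4.218
v 0.159 2.989 -3.968
v 0.316 2.703 -3.725
v 0.628 2.515 -3.544
v 1.025 2.47 -3.467
v 1.415 2.577 -3.511
v 1.319 2.218 -2.781
v 2.236 2.233 -2.658
v 1.284 0.787 -2.342
v 2.201 0.802 -2.219
v 1.651 1.287 -1.656
v 1.673 2.172 -1.927
v 1.847 0.848 -3.073
v 1.869 1.733 -3.344
v 2.563 1.386 -2.839
v 2.441 1.658 -1.963
v 1.079 1.362 -3.037
v 0.957 1.634 -2.161
f 2 1 4
f 2 4 3
f 4 1 5
f 4 5 3
f 5 1 6
f 5 6 3
f 6 1 7
f 6 7 3
f 7 1 8
f 7 8 3
f 8 1 9
f 8 9 3
f 9 1 10
f 9 10 3
f 10 1 11
f 10 11 3
f 11 1 12
f 11 12 3
f 12 1 13
f 12 13 3
f 13 1 14
f 13 14 3
f 14 1 15
f 14 15 3
f 15 1 2
f 15 2 3
f 16 27 21
f 16 21 17
f 16 17 23
f 16 23 26
f 16 26 27
f 17 21 25
f 21 27 20
f 27 26 18
f 26 23 22
f 23 17 24
f 19 25 20
f 19 20 18
f 19 18 22
f 19 22 24
f 19 24 25
f 20 25 21
f 18 20 27
f 22 18 26
f 24 22 23
f 25 24 17



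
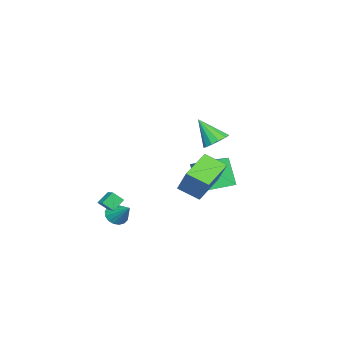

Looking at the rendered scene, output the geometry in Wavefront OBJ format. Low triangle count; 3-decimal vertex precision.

v -0.115 -3.372 -3.995
v 0.477 -3.286 -4.448
v 0.455 -2.288 -3.045
v 0.238 -3.049 -4.574
v -0.083 -2.887 -4.567
v -0.41 -2.836 -4.429
v -0.67 -2.908 -4.192
v -0.803 -3.086 -3.91
v -0.778 -3.329 -3.647
v -0.601 -3.582 -3.464
v -0.312 -3.787 -3.403
v 0.021 -3.897 -3.478
v 0.324 -3.887 -3.671
v 0.526 -3.758 -3.938
v 0.581 -3.541 -4.219
v -0.611 1.439 -2.157
v -0.506 0.145 -1.489
v -2.551 1.701 -1.343
v -2.446 0.407 -0.676
v 0.166 2.313 -0.584
v 0.271 1.019 0.083
v -1.774 2.575 0.229
v -1.669 1.281 0.897
v 1.242 3.19 3.195
v 1.665 2.634 2.785
v 1.238 2.13 4.625
v 1.971 2.906 2.987
v 2.046 3.268 3.255
v 1.865 3.605 3.504
v 1.486 3.81 3.655
v 1.03 3.818 3.66
v 0.641 3.627 3.517
v 0.443 3.297 3.272
v 0.498 2.932 3.002
v 0.79 2.65 2.794
v 1.225 2.539 2.713
v -3.307 0.165 -2.784
v -3.75 -0.5 -0.95
v -4.827 1.288 -2.744
v -5.27 0.624 -0.91
v -2.65 1.036 -2.31
v -3.093 0.372 -0.476
v -4.17 2.16 -2.27
v -4.613 1.495 -0.436
v 3.113 -2.931 -1.682
v 2.491 -2.605 -1.088
v 2.874 -2.385 -2.231
v 2.252 -2.059 -1.637
v 3.728 -2.341 -1.363
v 3.106 -2.015 -0.769
v 3.489 -1.795 -1.912
v 2.867 -1.469 -1.318
f 2 1 4
f 2 4 3
f 4 1 5
f 4 5 3
f 5 1 6
f 5 6 3
f 6 1 7
f 6 7 3
f 7 1 8
f 7 8 3
f 8 1 9
f 8 9 3
f 9 1 10
f 9 10 3
f 10 1 11
f 10 11 3
f 11 1 12
f 11 12 3
f 12 1 13
f 12 13 3
f 13 1 14
f 13 14 3
f 14 1 15
f 14 15 3
f 15 1 2
f 15 2 3
f 17 19 16
f 20 17 16
f 16 19 18
f 18 20 16
f 17 23 19
f 21 17 20
f 21 23 17
f 19 23 18
f 22 20 18
f 18 23 22
f 22 21 20
f 23 21 22
f 25 24 27
f 25 27 26
f 27 24 28
f 27 28 26
f 28 24 29
f 28 29 26
f 29 24 30
f 29 30 26
f 30 24 31
f 30 31 26
f 31 24 32
f 31 32 26
f 32 24 33
f 32 33 26
f 33 24 34
f 33 34 26
f 34 24 35
f 34 35 26
f 35 24 36
f 35 36 26
f 36 24 25
f 36 25 26
f 38 40 37
f 41 38 37
f 37 40 39
f 39 41 37
f 38 44 40
f 42 38 41
f 42 44 38
f 40 44 39
f 43 41 39
f 39 44 43
f 43 42 41
f 44 42 43
f 46 48 45
f 49 46 45
f 45 48 47
f 47 49 45
f 46 52 48
f 50 46 49
f 50 52 46
f 48 52 47
f 51 49 47
f 47 52 51
f 51 50 49
f 52 50 51



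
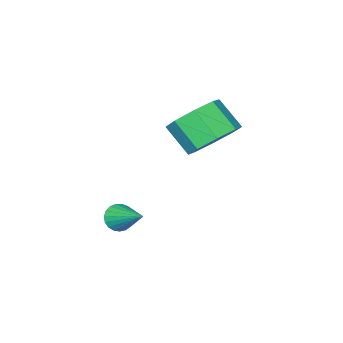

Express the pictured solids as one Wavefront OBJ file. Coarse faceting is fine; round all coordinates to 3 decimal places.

v 0.315 3.118 0.617
v 1.31 3.394 0.739
v 1.461 2.437 1.666
v 0.465 2.162 1.543
v 0.822 3.79 1.228
v 0.973 2.833 2.154
v 0.037 3.792 1.359
v 0.188 2.836 2.285
v -0.586 3.4 1.055
v -0.435 2.444 1.981
v -0.681 2.843 0.494
v -0.53 1.886 1.421
v -0.193 2.447 0.006
v -0.042 1.49 0.932
v 0.592 2.444 -0.125
v 0.743 1.488 0.801
v 1.215 2.836 0.179
v 1.366 1.88 1.105
v 3.115 1.607 -2.656
v 3.475 1.369 -2.299
v 3.225 2.993 -1.844
v 3.617 1.454 -2.463
v 3.673 1.565 -2.66
v 3.632 1.683 -2.856
v 3.502 1.788 -3.018
v 3.305 1.862 -3.117
v 3.075 1.892 -3.137
v 2.851 1.873 -3.073
v 2.674 1.807 -2.937
v 2.572 1.707 -2.753
v 2.565 1.59 -2.552
v 2.652 1.476 -2.369
v 2.82 1.384 -2.236
v 3.038 1.331 -2.175
v 3.27 1.326 -2.197
f 2 1 5
f 2 5 3
f 3 5 6
f 3 6 4
f 5 1 7
f 5 7 6
f 6 7 8
f 6 8 4
f 7 1 9
f 7 9 8
f 8 9 10
f 8 10 4
f 9 1 11
f 9 11 10
f 10 11 12
f 10 12 4
f 11 1 13
f 11 13 12
f 12 13 14
f 12 14 4
f 13 1 15
f 13 15 14
f 14 15 16
f 14 16 4
f 15 1 17
f 15 17 16
f 16 17 18
f 16 18 4
f 17 1 2
f 17 2 18
f 18 2 3
f 18 3 4
f 20 19 22
f 20 22 21
f 22 19 23
f 22 23 21
f 23 19 24
f 23 24 21
f 24 19 25
f 24 25 21
f 25 19 26
f 25 26 21
f 26 19 27
f 26 27 21
f 27 19 28
f 27 28 21
f 28 19 29
f 28 29 21
f 29 19 30
f 29 30 21
f 30 19 31
f 30 31 21
f 31 19 32
f 31 32 21
f 32 19 33
f 32 33 21
f 33 19 34
f 33 34 21
f 34 19 35
f 34 35 21
f 35 19 20
f 35 20 21



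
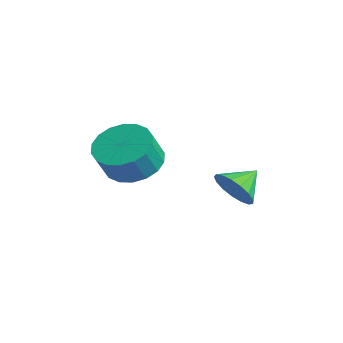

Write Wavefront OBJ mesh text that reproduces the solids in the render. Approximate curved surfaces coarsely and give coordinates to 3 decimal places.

v 2.576 -2.576 -1.579
v 3.378 -3.031 -2.06
v 3.666 -3.599 -1.043
v 2.864 -3.144 -0.561
v 3.564 -2.641 -1.895
v 3.853 -3.208 -0.878
v 3.555 -2.238 -1.668
v 3.844 -2.805 -0.65
v 3.352 -1.902 -1.423
v 3.64 -2.469 -0.405
v 2.995 -1.7 -1.209
v 3.284 -2.267 -0.191
v 2.555 -1.671 -1.068
v 2.844 -2.238 -0.05
v 2.119 -1.821 -1.028
v 2.408 -2.389 -0.011
v 1.774 -2.121 -1.097
v 2.062 -2.689 -0.08
v 1.587 -2.512 -1.262
v 1.876 -3.079 -0.245
v 1.596 -2.915 -1.49
v 1.885 -3.482 -0.472
v 1.8 -3.251 -1.735
v 2.088 -3.818 -0.717
v 2.156 -3.453 -1.949
v 2.445 -4.02 -0.931
v 2.596 -3.482 -2.09
v 2.885 -4.049 -1.072
v 3.032 -3.331 -2.129
v 3.321 -3.899 -1.112
v 3.914 0.322 -2.929
v 4.482 0.714 -3.425
v 3.726 1.298 -2.371
v 4.13 0.76 -3.624
v 3.729 0.706 -3.664
v 3.37 0.563 -3.536
v 3.136 0.365 -3.268
v 3.08 0.157 -2.923
v 3.215 -0.013 -2.579
v 3.511 -0.106 -2.315
v 3.898 -0.102 -2.192
v 4.29 -0 -2.237
v 4.595 0.175 -2.441
v 4.744 0.384 -2.757
v 4.704 0.579 -3.112
f 2 1 5
f 2 5 3
f 3 5 6
f 3 6 4
f 5 1 7
f 5 7 6
f 6 7 8
f 6 8 4
f 7 1 9
f 7 9 8
f 8 9 10
f 8 10 4
f 9 1 11
f 9 11 10
f 10 11 12
f 10 12 4
f 11 1 13
f 11 13 12
f 12 13 14
f 12 14 4
f 13 1 15
f 13 15 14
f 14 15 16
f 14 16 4
f 15 1 17
f 15 17 16
f 16 17 18
f 16 18 4
f 17 1 19
f 17 19 18
f 18 19 20
f 18 20 4
f 19 1 21
f 19 21 20
f 20 21 22
f 20 22 4
f 21 1 23
f 21 23 22
f 22 23 24
f 22 24 4
f 23 1 25
f 23 25 24
f 24 25 26
f 24 26 4
f 25 1 27
f 25 27 26
f 26 27 28
f 26 28 4
f 27 1 29
f 27 29 28
f 28 29 30
f 28 30 4
f 29 1 2
f 29 2 30
f 30 2 3
f 30 3 4
f 32 31 34
f 32 34 33
f 34 31 35
f 34 35 33
f 35 31 36
f 35 36 33
f 36 31 37
f 36 37 33
f 37 31 38
f 37 38 33
f 38 31 39
f 38 39 33
f 39 31 40
f 39 40 33
f 40 31 41
f 40 41 33
f 41 31 42
f 41 42 33
f 42 31 43
f 42 43 33
f 43 31 44
f 43 44 33
f 44 31 45
f 44 45 33
f 45 31 32
f 45 32 33



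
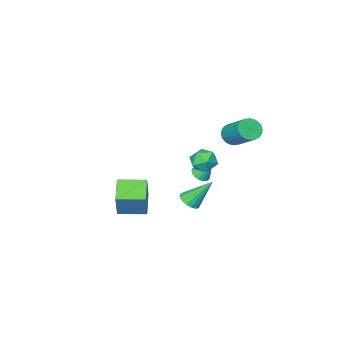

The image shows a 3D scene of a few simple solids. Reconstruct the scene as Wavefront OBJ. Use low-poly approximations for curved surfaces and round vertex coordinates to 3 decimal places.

v -0.09 1.664 -3.778
v 0.287 2.246 -3.872
v -1.01 2.516 -2.182
v 0.013 2.298 -4.057
v -0.285 2.204 -4.179
v -0.538 1.987 -4.209
v -0.689 1.695 -4.14
v -0.702 1.397 -3.988
v -0.575 1.159 -3.789
v -0.337 1.038 -3.587
v -0.043 1.06 -3.428
v 0.241 1.22 -3.351
v 0.449 1.482 -3.371
v 0.533 1.785 -3.484
v 0.475 2.061 -3.665
v -1.538 2.074 -0.498
v -1.059 2.432 0.152
v -0.341 1.808 -1.232
v 0.138 2.166 -0.582
v -0.279 1.399 -0.452
v -1.018 1.563 0.002
v -0.382 2.677 -1.082
v -1.121 2.841 -0.628
v -0.345 2.805 -0.209
v -0.281 2.015 0.18
v -1.119 2.225 -1.26
v -1.055 1.435 -0.871
v -3.38 1.446 0.233
v -2.678 1.569 -0.03
v -2.498 3.196 1.204
v -3.2 3.074 1.467
v -2.839 1.73 -0.22
v -2.659 3.357 1.014
v -3.083 1.848 -0.34
v -2.903 3.475 0.894
v -3.372 1.905 -0.373
v -3.192 3.532 0.861
v -3.663 1.892 -0.314
v -3.482 3.519 0.92
v -3.91 1.812 -0.171
v -3.73 3.439 1.063
v -4.077 1.676 0.033
v -3.896 3.303 1.267
v -4.137 1.504 0.267
v -3.957 3.131 1.501
v -4.082 1.324 0.496
v -3.902 2.951 1.73
v -3.921 1.163 0.686
v -3.741 2.79 1.92
v -3.677 1.045 0.806
v -3.497 2.672 2.04
v -3.388 0.988 0.839
v -3.208 2.615 2.073
v -3.098 1.001 0.78
v -2.917 2.628 2.014
v -2.85 1.081 0.637
v -2.67 2.708 1.871
v -2.684 1.217 0.433
v -2.503 2.844 1.667
v -2.623 1.389 0.199
v -2.443 3.016 1.433
v 2.414 1.166 -2.486
v 2.871 1.642 -0.908
v 3.381 2.281 -3.103
v 3.838 2.758 -1.525
v 3.622 0.102 -2.515
v 4.079 0.579 -0.937
v 4.589 1.218 -3.132
v 5.046 1.694 -1.554
v -2.867 -0.726 -3.86
v -2.298 -0.807 -3.628
v -3.173 -0.114 -2.9
v -2.273 -0.572 -3.77
v -2.366 -0.367 -3.93
v -2.558 -0.234 -4.076
v -2.811 -0.198 -4.18
v -3.076 -0.267 -4.22
v -3.298 -0.426 -4.189
v -3.436 -0.646 -4.093
v -3.46 -0.881 -3.951
v -3.368 -1.085 -3.791
v -3.175 -1.219 -3.645
v -2.922 -1.255 -3.541
v -2.658 -1.186 -3.501
v -2.435 -1.026 -3.532
f 2 1 4
f 2 4 3
f 4 1 5
f 4 5 3
f 5 1 6
f 5 6 3
f 6 1 7
f 6 7 3
f 7 1 8
f 7 8 3
f 8 1 9
f 8 9 3
f 9 1 10
f 9 10 3
f 10 1 11
f 10 11 3
f 11 1 12
f 11 12 3
f 12 1 13
f 12 13 3
f 13 1 14
f 13 14 3
f 14 1 15
f 14 15 3
f 15 1 2
f 15 2 3
f 16 27 21
f 16 21 17
f 16 17 23
f 16 23 26
f 16 26 27
f 17 21 25
f 21 27 20
f 27 26 18
f 26 23 22
f 23 17 24
f 19 25 20
f 19 20 18
f 19 18 22
f 19 22 24
f 19 24 25
f 20 25 21
f 18 20 27
f 22 18 26
f 24 22 23
f 25 24 17
f 29 28 32
f 29 32 30
f 30 32 33
f 30 33 31
f 32 28 34
f 32 34 33
f 33 34 35
f 33 35 31
f 34 28 36
f 34 36 35
f 35 36 37
f 35 37 31
f 36 28 38
f 36 38 37
f 37 38 39
f 37 39 31
f 38 28 40
f 38 40 39
f 39 40 41
f 39 41 31
f 40 28 42
f 40 42 41
f 41 42 43
f 41 43 31
f 42 28 44
f 42 44 43
f 43 44 45
f 43 45 31
f 44 28 46
f 44 46 45
f 45 46 47
f 45 47 31
f 46 28 48
f 46 48 47
f 47 48 49
f 47 49 31
f 48 28 50
f 48 50 49
f 49 50 51
f 49 51 31
f 50 28 52
f 50 52 51
f 51 52 53
f 51 53 31
f 52 28 54
f 52 54 53
f 53 54 55
f 53 55 31
f 54 28 56
f 54 56 55
f 55 56 57
f 55 57 31
f 56 28 58
f 56 58 57
f 57 58 59
f 57 59 31
f 58 28 60
f 58 60 59
f 59 60 61
f 59 61 31
f 60 28 29
f 60 29 61
f 61 29 30
f 61 30 31
f 63 65 62
f 66 63 62
f 62 65 64
f 64 66 62
f 63 69 65
f 67 63 66
f 67 69 63
f 65 69 64
f 68 66 64
f 64 69 68
f 68 67 66
f 69 67 68
f 71 70 73
f 71 73 72
f 73 70 74
f 73 74 72
f 74 70 75
f 74 75 72
f 75 70 76
f 75 76 72
f 76 70 77
f 76 77 72
f 77 70 78
f 77 78 72
f 78 70 79
f 78 79 72
f 79 70 80
f 79 80 72
f 80 70 81
f 80 81 72
f 81 70 82
f 81 82 72
f 82 70 83
f 82 83 72
f 83 70 84
f 83 84 72
f 84 70 85
f 84 85 72
f 85 70 71
f 85 71 72



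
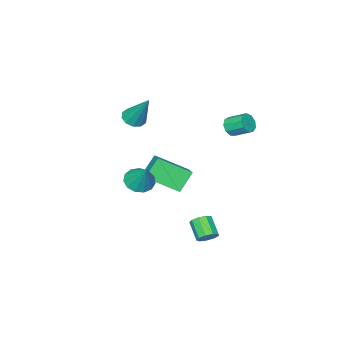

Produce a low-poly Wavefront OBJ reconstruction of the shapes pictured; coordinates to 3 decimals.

v 2.278 4.058 -2.59
v 2.644 4.243 -2.18
v 2.268 3.387 -1.459
v 1.902 3.202 -1.87
v 2.294 4.427 -2.143
v 1.919 3.571 -1.423
v 1.937 4.439 -2.316
v 1.562 3.583 -1.595
v 1.739 4.272 -2.617
v 1.364 3.416 -1.896
v 1.794 4.005 -2.905
v 1.418 3.149 -2.185
v 2.074 3.763 -3.046
v 1.699 2.907 -2.326
v 2.45 3.659 -2.974
v 2.075 2.803 -2.254
v 2.746 3.742 -2.722
v 2.37 2.886 -2.002
v 2.822 3.972 -2.409
v 2.446 3.116 -1.688
v -1.962 1.515 2.455
v -1.751 1.275 2.974
v -2.048 2.204 3.525
v -2.258 2.445 3.005
v -1.447 1.486 2.781
v -1.744 2.415 3.332
v -1.384 1.711 2.435
v -1.681 2.64 2.986
v -1.591 1.845 2.099
v -1.888 2.774 2.649
v -1.972 1.824 1.929
v -2.269 2.753 2.479
v -2.347 1.659 2.005
v -2.644 2.588 2.555
v -2.543 1.427 2.291
v -2.839 2.356 2.842
v -2.466 1.236 2.654
v -2.763 2.165 3.205
v -2.153 1.176 2.924
v -2.45 2.105 3.475
v 3.547 0.603 0.54
v 4.179 0.93 0.154
v 3.873 1.437 1.78
v 3.822 1.2 0.066
v 3.377 1.28 0.129
v 2.986 1.145 0.322
v 2.773 0.838 0.585
v 2.806 0.457 0.833
v 3.074 0.121 0.988
v 3.492 -0.061 1.001
v 3.928 -0.033 0.867
v 4.242 0.197 0.63
v 4.336 0.556 0.364
v -1.905 -3.935 -1.992
v -1.059 -2.814 -1.36
v -3.05 -2.518 -2.974
v -2.204 -1.397 -2.342
v -1.016 -3.983 -3.098
v -0.17 -2.862 -2.466
v -2.161 -2.566 -4.08
v -1.315 -1.445 -3.448
v 0.626 -2.803 2.415
v 1.251 -3.06 2.555
v 0.714 -1.617 4.205
v 1.303 -2.709 2.319
v 1.096 -2.393 2.12
v 0.71 -2.235 2.033
v 0.292 -2.293 2.093
v 0.001 -2.547 2.275
v -0.05 -2.898 2.511
v 0.156 -3.214 2.71
v 0.543 -3.372 2.796
v 0.961 -3.314 2.737
f 2 1 5
f 2 5 3
f 3 5 6
f 3 6 4
f 5 1 7
f 5 7 6
f 6 7 8
f 6 8 4
f 7 1 9
f 7 9 8
f 8 9 10
f 8 10 4
f 9 1 11
f 9 11 10
f 10 11 12
f 10 12 4
f 11 1 13
f 11 13 12
f 12 13 14
f 12 14 4
f 13 1 15
f 13 15 14
f 14 15 16
f 14 16 4
f 15 1 17
f 15 17 16
f 16 17 18
f 16 18 4
f 17 1 19
f 17 19 18
f 18 19 20
f 18 20 4
f 19 1 2
f 19 2 20
f 20 2 3
f 20 3 4
f 22 21 25
f 22 25 23
f 23 25 26
f 23 26 24
f 25 21 27
f 25 27 26
f 26 27 28
f 26 28 24
f 27 21 29
f 27 29 28
f 28 29 30
f 28 30 24
f 29 21 31
f 29 31 30
f 30 31 32
f 30 32 24
f 31 21 33
f 31 33 32
f 32 33 34
f 32 34 24
f 33 21 35
f 33 35 34
f 34 35 36
f 34 36 24
f 35 21 37
f 35 37 36
f 36 37 38
f 36 38 24
f 37 21 39
f 37 39 38
f 38 39 40
f 38 40 24
f 39 21 22
f 39 22 40
f 40 22 23
f 40 23 24
f 42 41 44
f 42 44 43
f 44 41 45
f 44 45 43
f 45 41 46
f 45 46 43
f 46 41 47
f 46 47 43
f 47 41 48
f 47 48 43
f 48 41 49
f 48 49 43
f 49 41 50
f 49 50 43
f 50 41 51
f 50 51 43
f 51 41 52
f 51 52 43
f 52 41 53
f 52 53 43
f 53 41 42
f 53 42 43
f 55 57 54
f 58 55 54
f 54 57 56
f 56 58 54
f 55 61 57
f 59 55 58
f 59 61 55
f 57 61 56
f 60 58 56
f 56 61 60
f 60 59 58
f 61 59 60
f 63 62 65
f 63 65 64
f 65 62 66
f 65 66 64
f 66 62 67
f 66 67 64
f 67 62 68
f 67 68 64
f 68 62 69
f 68 69 64
f 69 62 70
f 69 70 64
f 70 62 71
f 70 71 64
f 71 62 72
f 71 72 64
f 72 62 73
f 72 73 64
f 73 62 63
f 73 63 64



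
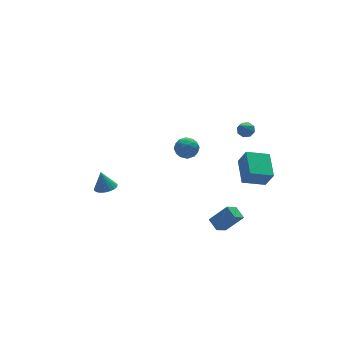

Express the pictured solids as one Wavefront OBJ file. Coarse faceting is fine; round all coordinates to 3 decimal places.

v -3.775 0.211 -0.069
v -3.307 -0.205 0.107
v -3.905 0.529 1.029
v -3.166 0.021 0.059
v -3.131 0.28 -0.012
v -3.207 0.526 -0.092
v -3.381 0.719 -0.168
v -3.623 0.823 -0.228
v -3.891 0.822 -0.259
v -4.139 0.715 -0.258
v -4.325 0.521 -0.224
v -4.415 0.274 -0.163
v -4.394 0.016 -0.086
v -4.267 -0.209 -0.006
v -4.054 -0.361 0.063
v -3.793 -0.413 0.11
v -3.529 -0.358 0.125
v 1.823 3.157 -1.021
v 2.424 3.635 -1.051
v 2.596 2.185 -1.029
v 3.197 2.663 -1.059
v 2.77 2.622 -0.422
v 2.292 3.223 -0.417
v 2.728 2.597 -1.663
v 2.25 3.198 -1.658
v 2.982 3.289 -1.448
v 3.009 3.304 -0.681
v 2.011 2.516 -1.399
v 2.038 2.531 -0.632
v 2.056 3.481 -1.036
v 2.964 2.339 -1.044
v 2.714 2.315 -0.67
v 3.066 2.595 -0.688
v 1.979 3.239 -0.663
v 2.331 3.52 -0.681
v 2.535 2.924 -0.311
v 2.689 2.3 -1.399
v 3.041 2.581 -1.417
v 1.954 3.225 -1.392
v 2.306 3.505 -1.41
v 2.485 2.896 -1.769
v 2.737 3.559 -1.286
v 3.191 2.987 -1.291
v 2.916 2.949 -1.646
v 2.635 3.302 -1.643
v 2.752 3.567 -0.835
v 3.207 2.996 -0.84
v 2.956 2.972 -0.465
v 2.675 3.325 -0.463
v 3.081 3.364 -1.068
v 1.813 2.824 -1.24
v 2.268 2.253 -1.245
v 2.345 2.495 -1.617
v 2.064 2.848 -1.615
v 1.829 2.833 -0.789
v 2.283 2.261 -0.794
v 2.385 2.518 -0.437
v 2.104 2.871 -0.434
v 1.939 2.456 -1.012
v 0.726 -4.032 -2.191
v 1.634 -4.376 -1.196
v 0.656 -3.272 -1.864
v 1.564 -3.616 -0.869
v 1.456 -3.724 -2.751
v 2.364 -4.068 -1.756
v 1.386 -2.964 -2.424
v 2.294 -3.308 -1.429
v 2.366 -3.739 0.965
v 2.595 -4.195 1.984
v 2.916 -2.297 1.487
v 3.145 -2.753 2.507
v 3.635 -4.067 0.533
v 3.864 -4.523 1.553
v 4.185 -2.625 1.056
v 4.414 -3.081 2.075
v 4.224 -0.781 2.553
v 4.509 -0.558 2.912
v 3.176 -1.919 4.087
v 4.182 -0.359 2.836
v 3.88 -0.407 2.594
v 3.779 -0.674 2.327
v 3.94 -1.004 2.193
v 4.267 -1.202 2.269
v 4.569 -1.154 2.511
v 4.67 -0.887 2.778
f 2 1 4
f 2 4 3
f 4 1 5
f 4 5 3
f 5 1 6
f 5 6 3
f 6 1 7
f 6 7 3
f 7 1 8
f 7 8 3
f 8 1 9
f 8 9 3
f 9 1 10
f 9 10 3
f 10 1 11
f 10 11 3
f 11 1 12
f 11 12 3
f 12 1 13
f 12 13 3
f 13 1 14
f 13 14 3
f 14 1 15
f 14 15 3
f 15 1 16
f 15 16 3
f 16 1 17
f 16 17 3
f 17 1 2
f 17 2 3
f 18 55 34
f 55 29 58
f 34 58 23
f 55 58 34
f 18 34 30
f 34 23 35
f 30 35 19
f 34 35 30
f 18 30 39
f 30 19 40
f 39 40 25
f 30 40 39
f 18 39 51
f 39 25 54
f 51 54 28
f 39 54 51
f 18 51 55
f 51 28 59
f 55 59 29
f 51 59 55
f 19 35 46
f 35 23 49
f 46 49 27
f 35 49 46
f 23 58 36
f 58 29 57
f 36 57 22
f 58 57 36
f 29 59 56
f 59 28 52
f 56 52 20
f 59 52 56
f 28 54 53
f 54 25 41
f 53 41 24
f 54 41 53
f 25 40 45
f 40 19 42
f 45 42 26
f 40 42 45
f 21 47 33
f 47 27 48
f 33 48 22
f 47 48 33
f 21 33 31
f 33 22 32
f 31 32 20
f 33 32 31
f 21 31 38
f 31 20 37
f 38 37 24
f 31 37 38
f 21 38 43
f 38 24 44
f 43 44 26
f 38 44 43
f 21 43 47
f 43 26 50
f 47 50 27
f 43 50 47
f 22 48 36
f 48 27 49
f 36 49 23
f 48 49 36
f 20 32 56
f 32 22 57
f 56 57 29
f 32 57 56
f 24 37 53
f 37 20 52
f 53 52 28
f 37 52 53
f 26 44 45
f 44 24 41
f 45 41 25
f 44 41 45
f 27 50 46
f 50 26 42
f 46 42 19
f 50 42 46
f 61 63 60
f 64 61 60
f 60 63 62
f 62 64 60
f 61 67 63
f 65 61 64
f 65 67 61
f 63 67 62
f 66 64 62
f 62 67 66
f 66 65 64
f 67 65 66
f 69 71 68
f 72 69 68
f 68 71 70
f 70 72 68
f 69 75 71
f 73 69 72
f 73 75 69
f 71 75 70
f 74 72 70
f 70 75 74
f 74 73 72
f 75 73 74
f 77 76 79
f 77 79 78
f 79 76 80
f 79 80 78
f 80 76 81
f 80 81 78
f 81 76 82
f 81 82 78
f 82 76 83
f 82 83 78
f 83 76 84
f 83 84 78
f 84 76 85
f 84 85 78
f 85 76 77
f 85 77 78



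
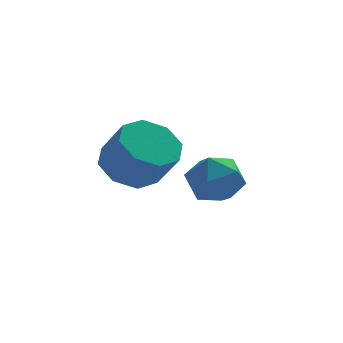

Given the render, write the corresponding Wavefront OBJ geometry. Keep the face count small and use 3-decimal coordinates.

v -0.794 -0.143 -3.4
v -0.157 -0.465 -3.268
v -1.083 -1.015 -4.132
v -0.446 -1.337 -4
v -0.95 -1.304 -3.479
v -0.772 -0.765 -3.027
v -0.468 -0.715 -4.373
v -0.29 -0.176 -3.921
v 0.044 -0.818 -3.869
v -0.254 -1.182 -3.317
v -0.986 -0.298 -4.083
v -1.284 -0.662 -3.531
v -2.727 -1.844 -2.564
v -2.267 -1.309 -2.418
v -1.934 -1.822 -1.59
v -2.393 -2.356 -1.736
v -2.758 -1.238 -2.177
v -2.424 -1.75 -1.348
v -3.23 -1.521 -2.162
v -2.896 -2.034 -1.334
v -3.407 -1.994 -2.383
v -3.073 -2.507 -1.555
v -3.186 -2.378 -2.71
v -2.853 -2.891 -1.882
v -2.696 -2.45 -2.952
v -2.362 -2.962 -2.123
v -2.224 -2.166 -2.966
v -1.89 -2.679 -2.138
v -2.047 -1.693 -2.745
v -1.713 -2.206 -1.917
f 1 12 6
f 1 6 2
f 1 2 8
f 1 8 11
f 1 11 12
f 2 6 10
f 6 12 5
f 12 11 3
f 11 8 7
f 8 2 9
f 4 10 5
f 4 5 3
f 4 3 7
f 4 7 9
f 4 9 10
f 5 10 6
f 3 5 12
f 7 3 11
f 9 7 8
f 10 9 2
f 14 13 17
f 14 17 15
f 15 17 18
f 15 18 16
f 17 13 19
f 17 19 18
f 18 19 20
f 18 20 16
f 19 13 21
f 19 21 20
f 20 21 22
f 20 22 16
f 21 13 23
f 21 23 22
f 22 23 24
f 22 24 16
f 23 13 25
f 23 25 24
f 24 25 26
f 24 26 16
f 25 13 27
f 25 27 26
f 26 27 28
f 26 28 16
f 27 13 29
f 27 29 28
f 28 29 30
f 28 30 16
f 29 13 14
f 29 14 30
f 30 14 15
f 30 15 16



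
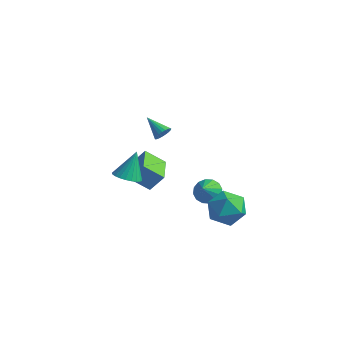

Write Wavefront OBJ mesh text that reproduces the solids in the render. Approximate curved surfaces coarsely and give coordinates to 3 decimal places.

v 1.279 -0.487 -2.012
v 2.07 -0.381 -2.066
v 1.441 -1.273 -1.188
v 1.944 -0.108 -1.781
v 1.64 0.064 -1.558
v 1.239 0.087 -1.457
v 0.849 -0.043 -1.505
v 0.574 -0.292 -1.688
v 0.488 -0.594 -1.959
v 0.614 -0.867 -2.243
v 0.918 -1.038 -2.466
v 1.319 -1.062 -2.567
v 1.709 -0.932 -2.52
v 1.984 -0.682 -2.336
v -0.035 -2.743 3.478
v 0.232 -2.455 3.834
v -1.185 -2.497 4.142
v 0.177 -2.303 3.683
v 0.086 -2.227 3.498
v -0.026 -2.241 3.308
v -0.14 -2.341 3.149
v -0.235 -2.511 3.046
v -0.297 -2.721 3.017
v -0.313 -2.934 3.069
v -0.281 -3.115 3.191
v -0.206 -3.231 3.363
v -0.102 -3.263 3.554
v 0.013 -3.205 3.733
v 0.12 -3.067 3.867
v 0.201 -2.873 3.934
v 0.24 -2.656 3.922
v -1.257 -4.274 0.573
v -0.645 -4.753 0.802
v -1.183 -3.466 2.067
v -0.489 -4.515 0.665
v -0.45 -4.239 0.514
v -0.534 -3.97 0.372
v -0.728 -3.746 0.261
v -1.002 -3.603 0.197
v -1.316 -3.562 0.191
v -1.62 -3.63 0.243
v -1.869 -3.795 0.345
v -2.025 -4.034 0.481
v -2.064 -4.309 0.632
v -1.981 -4.578 0.774
v -1.787 -4.802 0.885
v -1.512 -4.945 0.949
v -1.199 -4.986 0.955
v -0.894 -4.918 0.904
v -2.317 -0.602 -3.362
v -3.307 -1.141 -2.498
v -3.234 0.945 -3.448
v -4.224 0.406 -2.584
v -1.676 -0.166 -2.356
v -2.666 -0.705 -1.492
v -2.593 1.381 -2.442
v -3.583 0.842 -1.578
v 2.902 -1.598 -0.519
v 3.278 -1.05 -1.478
v 3.662 -3.21 -1.142
v 4.038 -2.662 -2.101
v 4.514 -2.417 -1.064
v 4.044 -1.42 -0.679
v 2.896 -2.84 -1.941
v 2.426 -1.843 -1.556
v 3.274 -1.818 -2.357
v 4.274 -1.556 -1.815
v 2.666 -2.704 -0.805
v 3.666 -2.442 -0.263
f 2 1 4
f 2 4 3
f 4 1 5
f 4 5 3
f 5 1 6
f 5 6 3
f 6 1 7
f 6 7 3
f 7 1 8
f 7 8 3
f 8 1 9
f 8 9 3
f 9 1 10
f 9 10 3
f 10 1 11
f 10 11 3
f 11 1 12
f 11 12 3
f 12 1 13
f 12 13 3
f 13 1 14
f 13 14 3
f 14 1 2
f 14 2 3
f 16 15 18
f 16 18 17
f 18 15 19
f 18 19 17
f 19 15 20
f 19 20 17
f 20 15 21
f 20 21 17
f 21 15 22
f 21 22 17
f 22 15 23
f 22 23 17
f 23 15 24
f 23 24 17
f 24 15 25
f 24 25 17
f 25 15 26
f 25 26 17
f 26 15 27
f 26 27 17
f 27 15 28
f 27 28 17
f 28 15 29
f 28 29 17
f 29 15 30
f 29 30 17
f 30 15 31
f 30 31 17
f 31 15 16
f 31 16 17
f 33 32 35
f 33 35 34
f 35 32 36
f 35 36 34
f 36 32 37
f 36 37 34
f 37 32 38
f 37 38 34
f 38 32 39
f 38 39 34
f 39 32 40
f 39 40 34
f 40 32 41
f 40 41 34
f 41 32 42
f 41 42 34
f 42 32 43
f 42 43 34
f 43 32 44
f 43 44 34
f 44 32 45
f 44 45 34
f 45 32 46
f 45 46 34
f 46 32 47
f 46 47 34
f 47 32 48
f 47 48 34
f 48 32 49
f 48 49 34
f 49 32 33
f 49 33 34
f 51 53 50
f 54 51 50
f 50 53 52
f 52 54 50
f 51 57 53
f 55 51 54
f 55 57 51
f 53 57 52
f 56 54 52
f 52 57 56
f 56 55 54
f 57 55 56
f 58 69 63
f 58 63 59
f 58 59 65
f 58 65 68
f 58 68 69
f 59 63 67
f 63 69 62
f 69 68 60
f 68 65 64
f 65 59 66
f 61 67 62
f 61 62 60
f 61 60 64
f 61 64 66
f 61 66 67
f 62 67 63
f 60 62 69
f 64 60 68
f 66 64 65
f 67 66 59



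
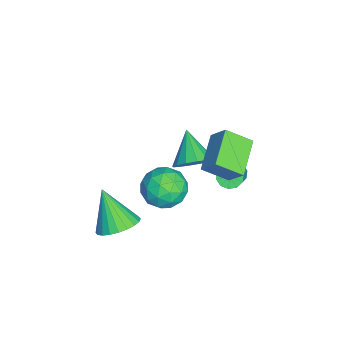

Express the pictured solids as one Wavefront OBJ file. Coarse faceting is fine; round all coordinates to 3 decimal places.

v -2.347 1.566 -2.485
v -1.752 1.762 -1.681
v -3.713 1.074 -1.355
v -1.999 2.217 -1.781
v -2.34 2.498 -2.071
v -2.683 2.529 -2.471
v -2.935 2.302 -2.876
v -3.031 1.878 -3.175
v -2.943 1.37 -3.29
v -2.695 0.915 -3.189
v -2.354 0.634 -2.9
v -2.011 0.603 -2.499
v -1.759 0.83 -2.095
v -1.664 1.254 -1.795
v -0.603 0.918 -1.412
v -0.206 1.497 -2.331
v -0.534 -0.677 -2.389
v -0.137 -0.098 -3.308
v 0.529 -0.223 -2.371
v 0.487 0.763 -1.767
v -1.227 0.057 -2.953
v -1.269 1.043 -2.349
v -0.591 0.965 -3.283
v 0.494 0.792 -2.923
v -1.234 0.028 -1.797
v -0.149 -0.145 -1.437
v -0.411 1.348 -1.786
v -0.329 -0.528 -2.934
v 0.062 -0.601 -2.383
v 0.296 -0.261 -2.923
v -0.003 0.916 -1.455
v 0.23 1.256 -1.995
v 0.662 0.245 -2.018
v -0.97 -0.436 -2.725
v -0.737 -0.096 -3.265
v -1.036 1.081 -1.797
v -0.802 1.421 -2.337
v -1.402 0.575 -2.702
v -0.404 1.376 -2.886
v -0.363 0.438 -3.46
v -1.004 0.529 -3.251
v -1.029 1.109 -2.896
v 0.234 1.274 -2.674
v 0.275 0.336 -3.248
v 0.667 0.263 -2.697
v 0.641 0.842 -2.343
v 0.008 0.961 -3.234
v -1.015 0.484 -1.472
v -0.974 -0.454 -2.046
v -1.381 -0.022 -2.377
v -1.407 0.557 -2.023
v -0.377 0.382 -1.26
v -0.336 -0.556 -1.834
v 0.289 -0.289 -1.824
v 0.264 0.291 -1.469
v -0.748 -0.141 -1.486
v 0.856 2.154 0.566
v -0.933 2.425 1.238
v 0.738 3.367 -0.238
v -1.051 3.638 0.434
v 1.311 2.822 1.506
v -0.478 3.093 2.178
v 1.193 4.035 0.702
v -0.596 4.306 1.374
v -1.472 3.443 -2.085
v -1.07 3.418 -2.556
v 0.295 3.332 -1.386
v -0.108 3.357 -0.915
v -1.124 3.787 -2.466
v 0.241 3.7 -1.296
v -1.311 4.024 -2.23
v 0.054 3.938 -1.06
v -1.56 4.039 -1.939
v -0.195 3.953 -0.769
v -1.775 3.827 -1.704
v -0.41 3.741 -0.534
v -1.875 3.468 -1.614
v -0.51 3.382 -0.444
v -1.821 3.1 -1.704
v -0.456 3.013 -0.534
v -1.634 2.862 -1.94
v -0.269 2.776 -0.77
v -1.385 2.847 -2.231
v -0.02 2.761 -1.061
v -1.17 3.059 -2.466
v 0.195 2.973 -1.296
v 0.387 -1.595 -4.729
v 1.309 -1.442 -4.188
v -0.507 -2.425 -2.971
v 1.11 -1.077 -4.117
v 0.802 -0.791 -4.139
v 0.43 -0.628 -4.251
v 0.051 -0.612 -4.436
v -0.276 -0.745 -4.666
v -0.502 -1.008 -4.905
v -0.593 -1.361 -5.117
v -0.535 -1.749 -5.27
v -0.336 -2.114 -5.341
v -0.027 -2.399 -5.319
v 0.345 -2.563 -5.207
v 0.723 -2.579 -5.022
v 1.05 -2.445 -4.793
v 1.277 -2.182 -4.554
v 1.367 -1.83 -4.341
f 2 1 4
f 2 4 3
f 4 1 5
f 4 5 3
f 5 1 6
f 5 6 3
f 6 1 7
f 6 7 3
f 7 1 8
f 7 8 3
f 8 1 9
f 8 9 3
f 9 1 10
f 9 10 3
f 10 1 11
f 10 11 3
f 11 1 12
f 11 12 3
f 12 1 13
f 12 13 3
f 13 1 14
f 13 14 3
f 14 1 2
f 14 2 3
f 15 52 31
f 52 26 55
f 31 55 20
f 52 55 31
f 15 31 27
f 31 20 32
f 27 32 16
f 31 32 27
f 15 27 36
f 27 16 37
f 36 37 22
f 27 37 36
f 15 36 48
f 36 22 51
f 48 51 25
f 36 51 48
f 15 48 52
f 48 25 56
f 52 56 26
f 48 56 52
f 16 32 43
f 32 20 46
f 43 46 24
f 32 46 43
f 20 55 33
f 55 26 54
f 33 54 19
f 55 54 33
f 26 56 53
f 56 25 49
f 53 49 17
f 56 49 53
f 25 51 50
f 51 22 38
f 50 38 21
f 51 38 50
f 22 37 42
f 37 16 39
f 42 39 23
f 37 39 42
f 18 44 30
f 44 24 45
f 30 45 19
f 44 45 30
f 18 30 28
f 30 19 29
f 28 29 17
f 30 29 28
f 18 28 35
f 28 17 34
f 35 34 21
f 28 34 35
f 18 35 40
f 35 21 41
f 40 41 23
f 35 41 40
f 18 40 44
f 40 23 47
f 44 47 24
f 40 47 44
f 19 45 33
f 45 24 46
f 33 46 20
f 45 46 33
f 17 29 53
f 29 19 54
f 53 54 26
f 29 54 53
f 21 34 50
f 34 17 49
f 50 49 25
f 34 49 50
f 23 41 42
f 41 21 38
f 42 38 22
f 41 38 42
f 24 47 43
f 47 23 39
f 43 39 16
f 47 39 43
f 58 60 57
f 61 58 57
f 57 60 59
f 59 61 57
f 58 64 60
f 62 58 61
f 62 64 58
f 60 64 59
f 63 61 59
f 59 64 63
f 63 62 61
f 64 62 63
f 66 65 69
f 66 69 67
f 67 69 70
f 67 70 68
f 69 65 71
f 69 71 70
f 70 71 72
f 70 72 68
f 71 65 73
f 71 73 72
f 72 73 74
f 72 74 68
f 73 65 75
f 73 75 74
f 74 75 76
f 74 76 68
f 75 65 77
f 75 77 76
f 76 77 78
f 76 78 68
f 77 65 79
f 77 79 78
f 78 79 80
f 78 80 68
f 79 65 81
f 79 81 80
f 80 81 82
f 80 82 68
f 81 65 83
f 81 83 82
f 82 83 84
f 82 84 68
f 83 65 85
f 83 85 84
f 84 85 86
f 84 86 68
f 85 65 66
f 85 66 86
f 86 66 67
f 86 67 68
f 88 87 90
f 88 90 89
f 90 87 91
f 90 91 89
f 91 87 92
f 91 92 89
f 92 87 93
f 92 93 89
f 93 87 94
f 93 94 89
f 94 87 95
f 94 95 89
f 95 87 96
f 95 96 89
f 96 87 97
f 96 97 89
f 97 87 98
f 97 98 89
f 98 87 99
f 98 99 89
f 99 87 100
f 99 100 89
f 100 87 101
f 100 101 89
f 101 87 102
f 101 102 89
f 102 87 103
f 102 103 89
f 103 87 104
f 103 104 89
f 104 87 88
f 104 88 89

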